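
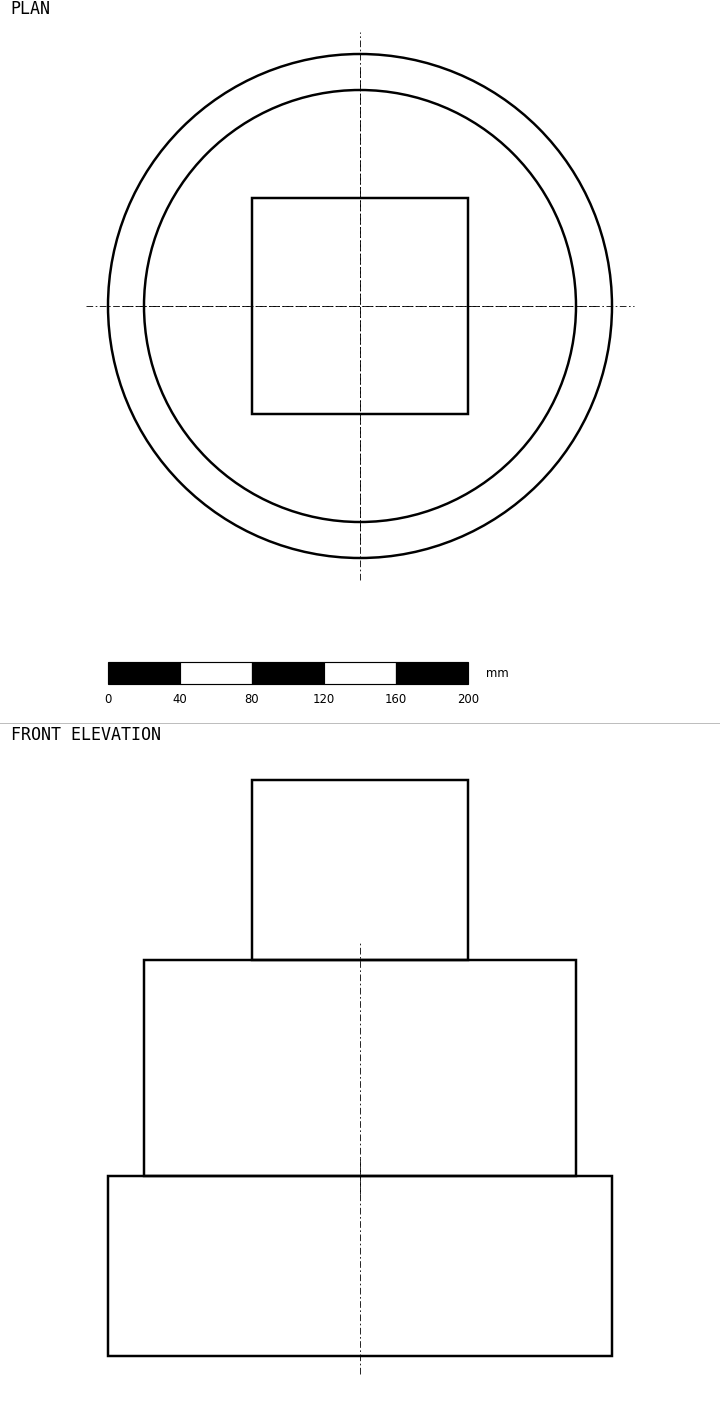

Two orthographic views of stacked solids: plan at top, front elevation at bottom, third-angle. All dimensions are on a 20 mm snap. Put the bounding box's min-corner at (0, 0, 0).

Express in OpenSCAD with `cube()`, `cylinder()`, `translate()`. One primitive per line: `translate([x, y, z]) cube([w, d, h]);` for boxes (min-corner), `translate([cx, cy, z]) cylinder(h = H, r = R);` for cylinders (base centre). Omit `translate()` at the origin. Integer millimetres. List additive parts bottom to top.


translate([140, 140, 0]) cylinder(h = 100, r = 140);
translate([140, 140, 100]) cylinder(h = 120, r = 120);
translate([80, 80, 220]) cube([120, 120, 100]);


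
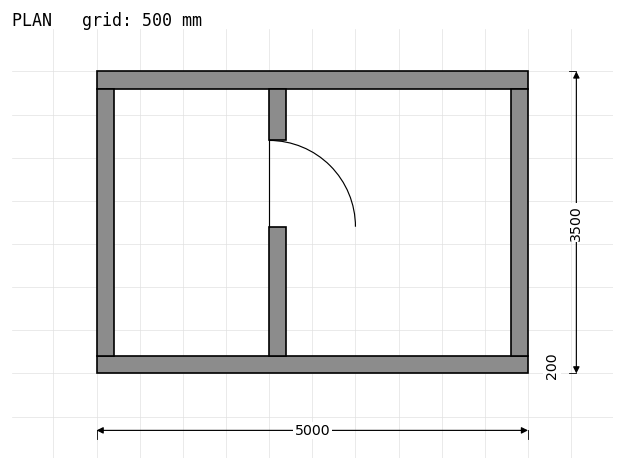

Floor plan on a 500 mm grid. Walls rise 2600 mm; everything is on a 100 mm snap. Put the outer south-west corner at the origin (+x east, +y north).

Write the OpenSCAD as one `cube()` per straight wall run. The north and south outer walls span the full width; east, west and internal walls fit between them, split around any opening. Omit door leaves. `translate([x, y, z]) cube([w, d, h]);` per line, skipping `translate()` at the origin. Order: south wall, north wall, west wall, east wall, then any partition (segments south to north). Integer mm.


cube([5000, 200, 2600]);
translate([0, 3300, 0]) cube([5000, 200, 2600]);
translate([0, 200, 0]) cube([200, 3100, 2600]);
translate([4800, 200, 0]) cube([200, 3100, 2600]);
translate([2000, 200, 0]) cube([200, 1500, 2600]);
translate([2000, 2700, 0]) cube([200, 600, 2600]);


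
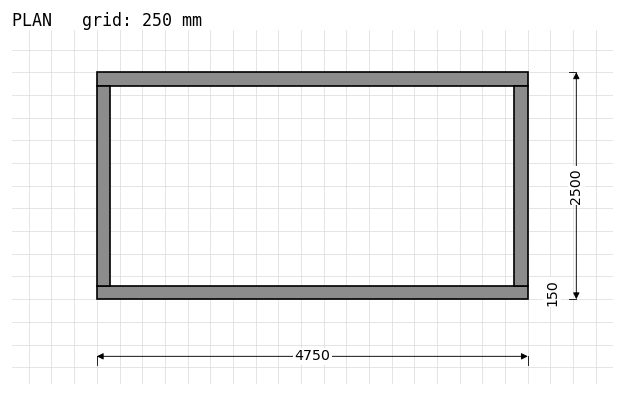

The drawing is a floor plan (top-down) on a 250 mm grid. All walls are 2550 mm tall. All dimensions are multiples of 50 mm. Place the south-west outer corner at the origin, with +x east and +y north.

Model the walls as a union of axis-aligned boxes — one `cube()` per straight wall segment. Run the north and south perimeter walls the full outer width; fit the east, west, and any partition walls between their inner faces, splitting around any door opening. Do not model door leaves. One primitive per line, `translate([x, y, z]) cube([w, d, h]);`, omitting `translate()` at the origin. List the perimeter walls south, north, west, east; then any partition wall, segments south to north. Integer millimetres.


cube([4750, 150, 2550]);
translate([0, 2350, 0]) cube([4750, 150, 2550]);
translate([0, 150, 0]) cube([150, 2200, 2550]);
translate([4600, 150, 0]) cube([150, 2200, 2550]);


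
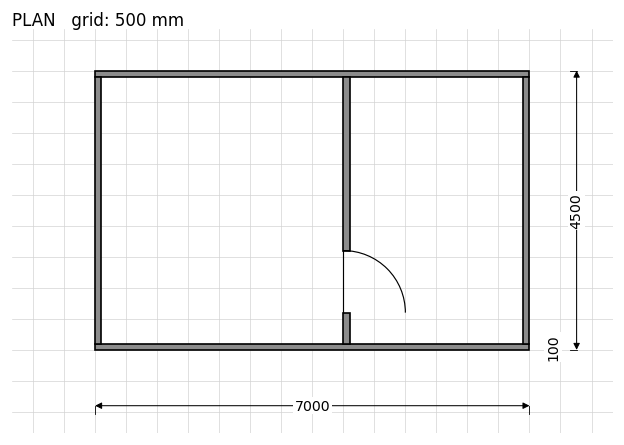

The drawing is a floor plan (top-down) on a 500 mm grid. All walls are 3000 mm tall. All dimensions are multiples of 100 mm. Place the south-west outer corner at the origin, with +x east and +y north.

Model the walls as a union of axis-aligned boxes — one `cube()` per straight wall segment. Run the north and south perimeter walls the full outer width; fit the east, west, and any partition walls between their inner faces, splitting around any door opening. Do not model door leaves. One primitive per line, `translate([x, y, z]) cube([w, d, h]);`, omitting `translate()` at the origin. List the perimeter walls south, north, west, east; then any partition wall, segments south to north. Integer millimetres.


cube([7000, 100, 3000]);
translate([0, 4400, 0]) cube([7000, 100, 3000]);
translate([0, 100, 0]) cube([100, 4300, 3000]);
translate([6900, 100, 0]) cube([100, 4300, 3000]);
translate([4000, 100, 0]) cube([100, 500, 3000]);
translate([4000, 1600, 0]) cube([100, 2800, 3000]);


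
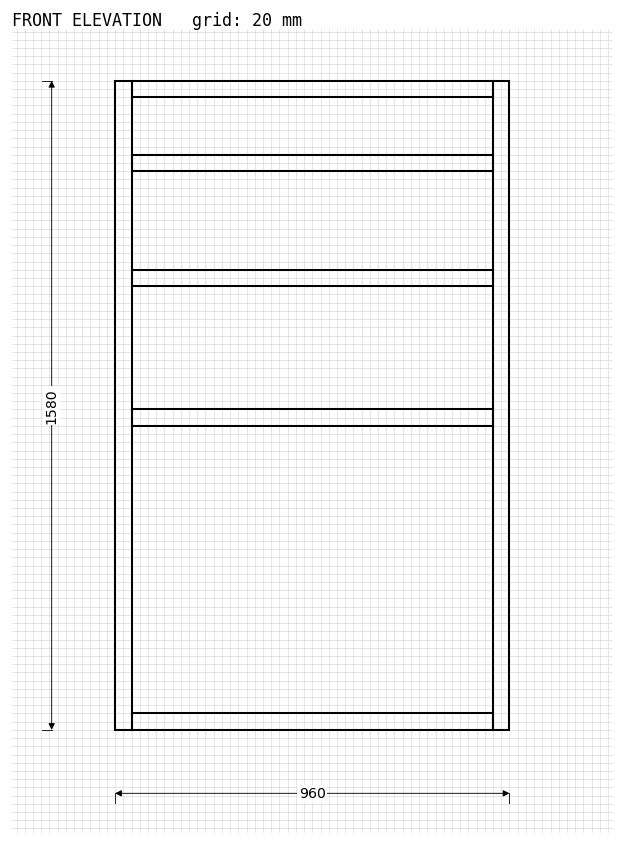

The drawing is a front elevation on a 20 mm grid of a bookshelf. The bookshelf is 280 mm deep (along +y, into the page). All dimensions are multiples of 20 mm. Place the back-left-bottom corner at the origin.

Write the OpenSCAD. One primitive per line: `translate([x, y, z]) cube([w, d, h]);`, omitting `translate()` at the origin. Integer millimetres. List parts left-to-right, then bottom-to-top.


cube([40, 280, 1580]);
translate([40, 0, 0]) cube([880, 280, 40]);
translate([40, 0, 740]) cube([880, 280, 40]);
translate([40, 0, 1080]) cube([880, 280, 40]);
translate([40, 0, 1360]) cube([880, 280, 40]);
translate([40, 0, 1540]) cube([880, 280, 40]);
translate([920, 0, 0]) cube([40, 280, 1580]);


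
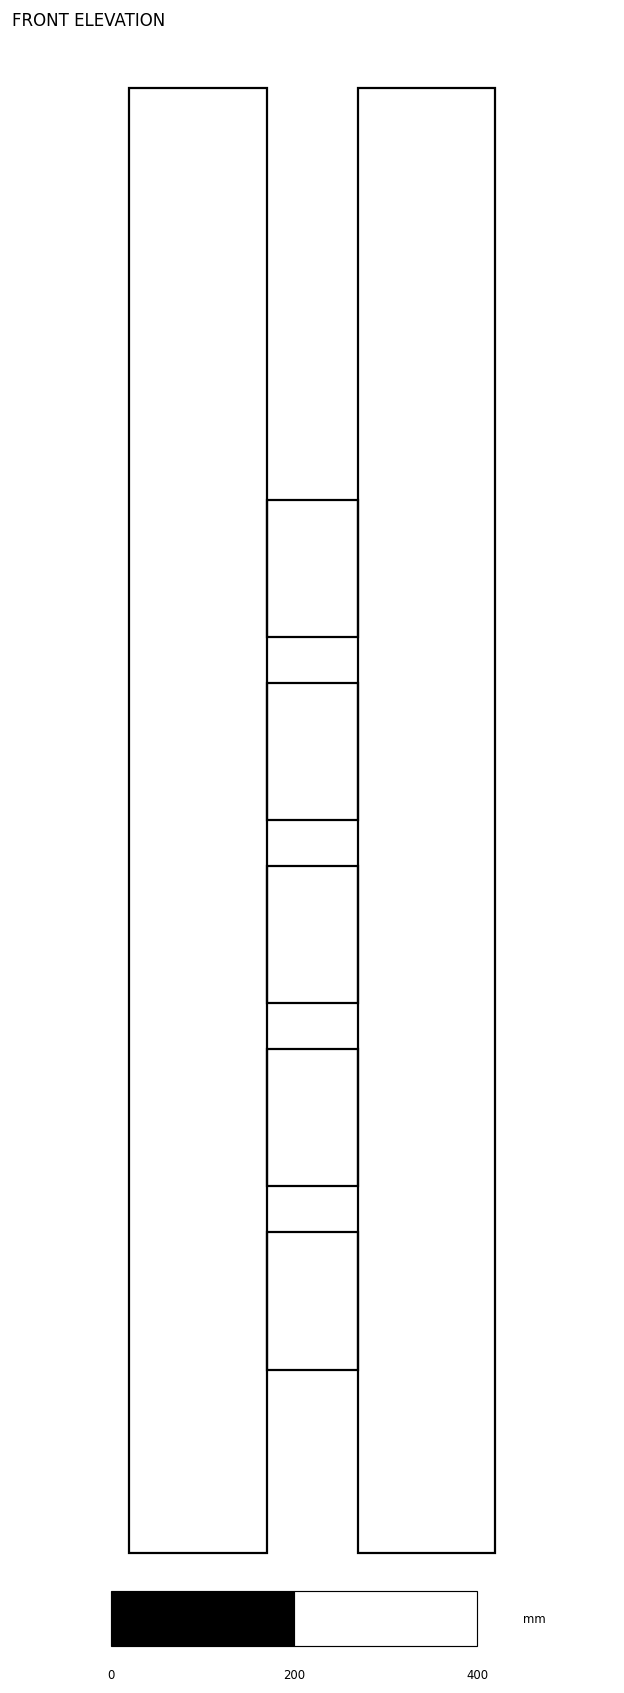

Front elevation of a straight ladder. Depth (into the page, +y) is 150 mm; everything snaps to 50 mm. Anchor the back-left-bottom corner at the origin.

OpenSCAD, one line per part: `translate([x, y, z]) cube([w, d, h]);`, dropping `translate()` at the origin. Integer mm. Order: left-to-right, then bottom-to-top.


cube([150, 150, 1600]);
translate([150, 0, 200]) cube([100, 150, 150]);
translate([150, 0, 400]) cube([100, 150, 150]);
translate([150, 0, 600]) cube([100, 150, 150]);
translate([150, 0, 800]) cube([100, 150, 150]);
translate([150, 0, 1000]) cube([100, 150, 150]);
translate([250, 0, 0]) cube([150, 150, 1600]);


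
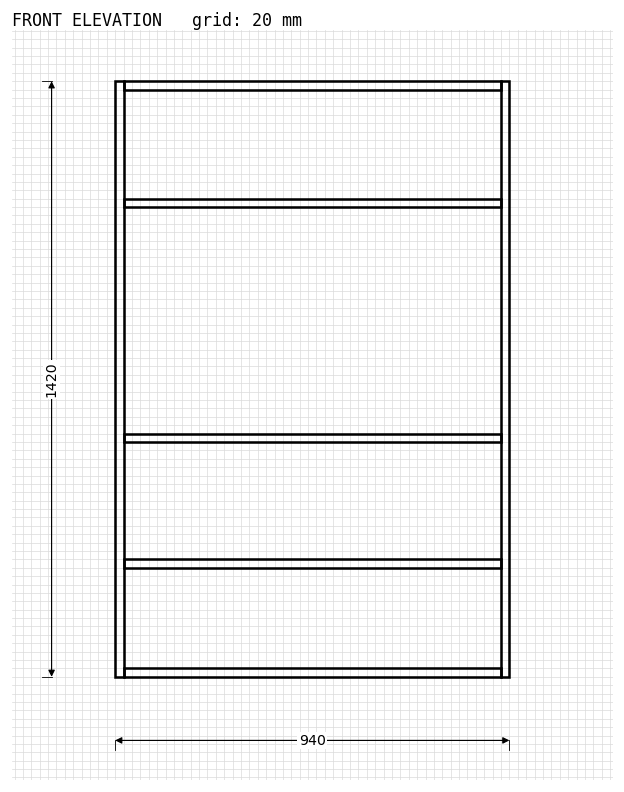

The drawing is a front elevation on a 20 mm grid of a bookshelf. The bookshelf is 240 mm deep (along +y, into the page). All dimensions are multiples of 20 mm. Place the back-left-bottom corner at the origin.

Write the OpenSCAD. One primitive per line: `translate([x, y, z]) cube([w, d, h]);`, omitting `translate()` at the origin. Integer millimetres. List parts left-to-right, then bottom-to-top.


cube([20, 240, 1420]);
translate([20, 0, 0]) cube([900, 240, 20]);
translate([20, 0, 260]) cube([900, 240, 20]);
translate([20, 0, 560]) cube([900, 240, 20]);
translate([20, 0, 1120]) cube([900, 240, 20]);
translate([20, 0, 1400]) cube([900, 240, 20]);
translate([920, 0, 0]) cube([20, 240, 1420]);


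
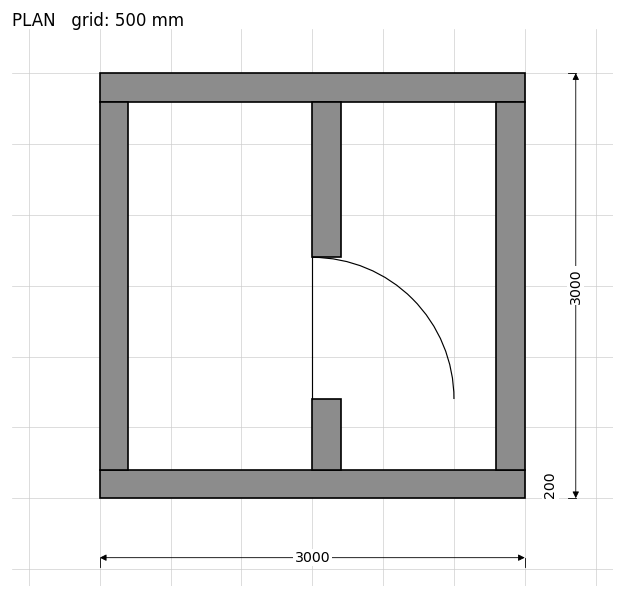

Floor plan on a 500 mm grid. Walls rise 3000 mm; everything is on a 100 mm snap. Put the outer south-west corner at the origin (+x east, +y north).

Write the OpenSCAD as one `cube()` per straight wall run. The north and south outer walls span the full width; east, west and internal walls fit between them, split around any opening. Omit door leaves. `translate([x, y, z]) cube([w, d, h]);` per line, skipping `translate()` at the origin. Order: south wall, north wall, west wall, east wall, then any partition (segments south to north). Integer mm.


cube([3000, 200, 3000]);
translate([0, 2800, 0]) cube([3000, 200, 3000]);
translate([0, 200, 0]) cube([200, 2600, 3000]);
translate([2800, 200, 0]) cube([200, 2600, 3000]);
translate([1500, 200, 0]) cube([200, 500, 3000]);
translate([1500, 1700, 0]) cube([200, 1100, 3000]);


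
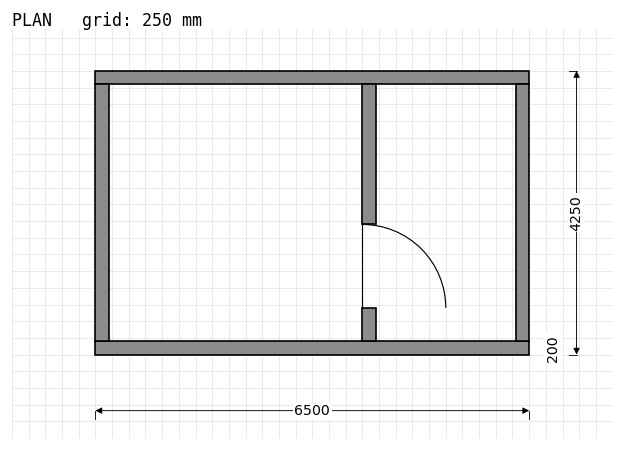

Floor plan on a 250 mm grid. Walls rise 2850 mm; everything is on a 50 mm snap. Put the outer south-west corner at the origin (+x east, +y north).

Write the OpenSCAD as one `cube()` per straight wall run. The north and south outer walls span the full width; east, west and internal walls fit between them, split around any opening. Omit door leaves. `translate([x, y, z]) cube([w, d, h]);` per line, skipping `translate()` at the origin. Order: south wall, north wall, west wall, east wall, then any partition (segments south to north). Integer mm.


cube([6500, 200, 2850]);
translate([0, 4050, 0]) cube([6500, 200, 2850]);
translate([0, 200, 0]) cube([200, 3850, 2850]);
translate([6300, 200, 0]) cube([200, 3850, 2850]);
translate([4000, 200, 0]) cube([200, 500, 2850]);
translate([4000, 1950, 0]) cube([200, 2100, 2850]);


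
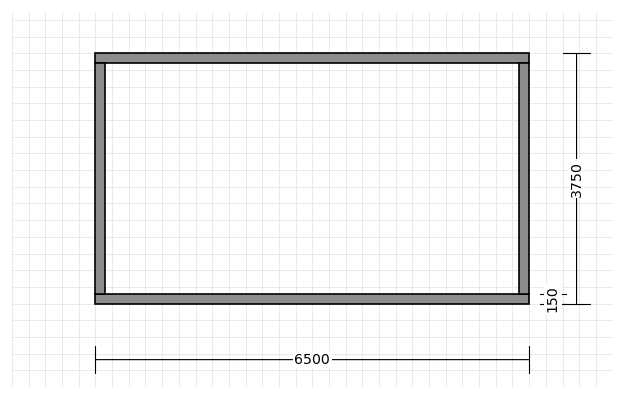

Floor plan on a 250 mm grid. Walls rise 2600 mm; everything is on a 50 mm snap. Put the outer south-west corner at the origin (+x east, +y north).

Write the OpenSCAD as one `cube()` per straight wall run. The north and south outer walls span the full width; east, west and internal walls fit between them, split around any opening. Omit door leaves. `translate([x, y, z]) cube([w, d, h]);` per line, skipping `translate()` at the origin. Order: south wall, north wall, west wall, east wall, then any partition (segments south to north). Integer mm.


cube([6500, 150, 2600]);
translate([0, 3600, 0]) cube([6500, 150, 2600]);
translate([0, 150, 0]) cube([150, 3450, 2600]);
translate([6350, 150, 0]) cube([150, 3450, 2600]);


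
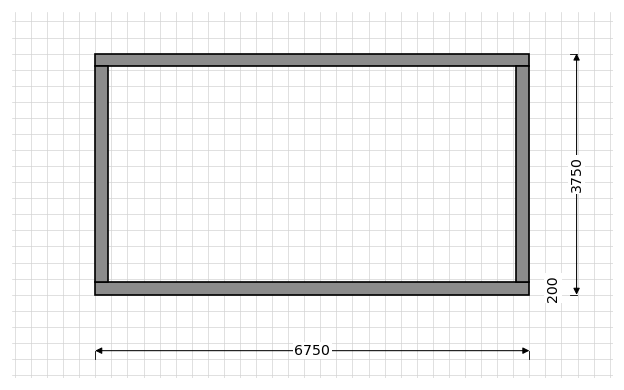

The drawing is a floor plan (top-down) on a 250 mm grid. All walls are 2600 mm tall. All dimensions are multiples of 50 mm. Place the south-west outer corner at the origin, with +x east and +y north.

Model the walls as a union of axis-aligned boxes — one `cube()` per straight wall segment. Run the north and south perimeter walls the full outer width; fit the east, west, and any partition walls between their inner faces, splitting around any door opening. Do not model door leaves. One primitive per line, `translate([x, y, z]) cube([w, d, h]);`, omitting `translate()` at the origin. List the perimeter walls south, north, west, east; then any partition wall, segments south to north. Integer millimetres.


cube([6750, 200, 2600]);
translate([0, 3550, 0]) cube([6750, 200, 2600]);
translate([0, 200, 0]) cube([200, 3350, 2600]);
translate([6550, 200, 0]) cube([200, 3350, 2600]);


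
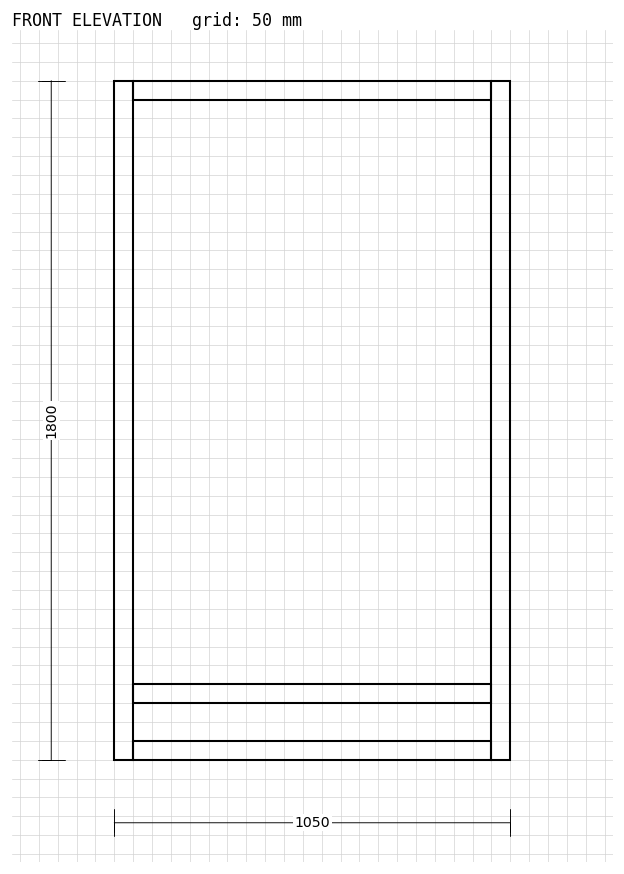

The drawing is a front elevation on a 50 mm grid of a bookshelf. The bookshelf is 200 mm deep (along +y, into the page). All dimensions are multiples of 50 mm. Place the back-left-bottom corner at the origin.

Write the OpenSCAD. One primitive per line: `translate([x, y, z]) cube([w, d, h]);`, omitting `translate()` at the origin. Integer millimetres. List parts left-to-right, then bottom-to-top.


cube([50, 200, 1800]);
translate([50, 0, 0]) cube([950, 200, 50]);
translate([50, 0, 150]) cube([950, 200, 50]);
translate([50, 0, 1750]) cube([950, 200, 50]);
translate([1000, 0, 0]) cube([50, 200, 1800]);


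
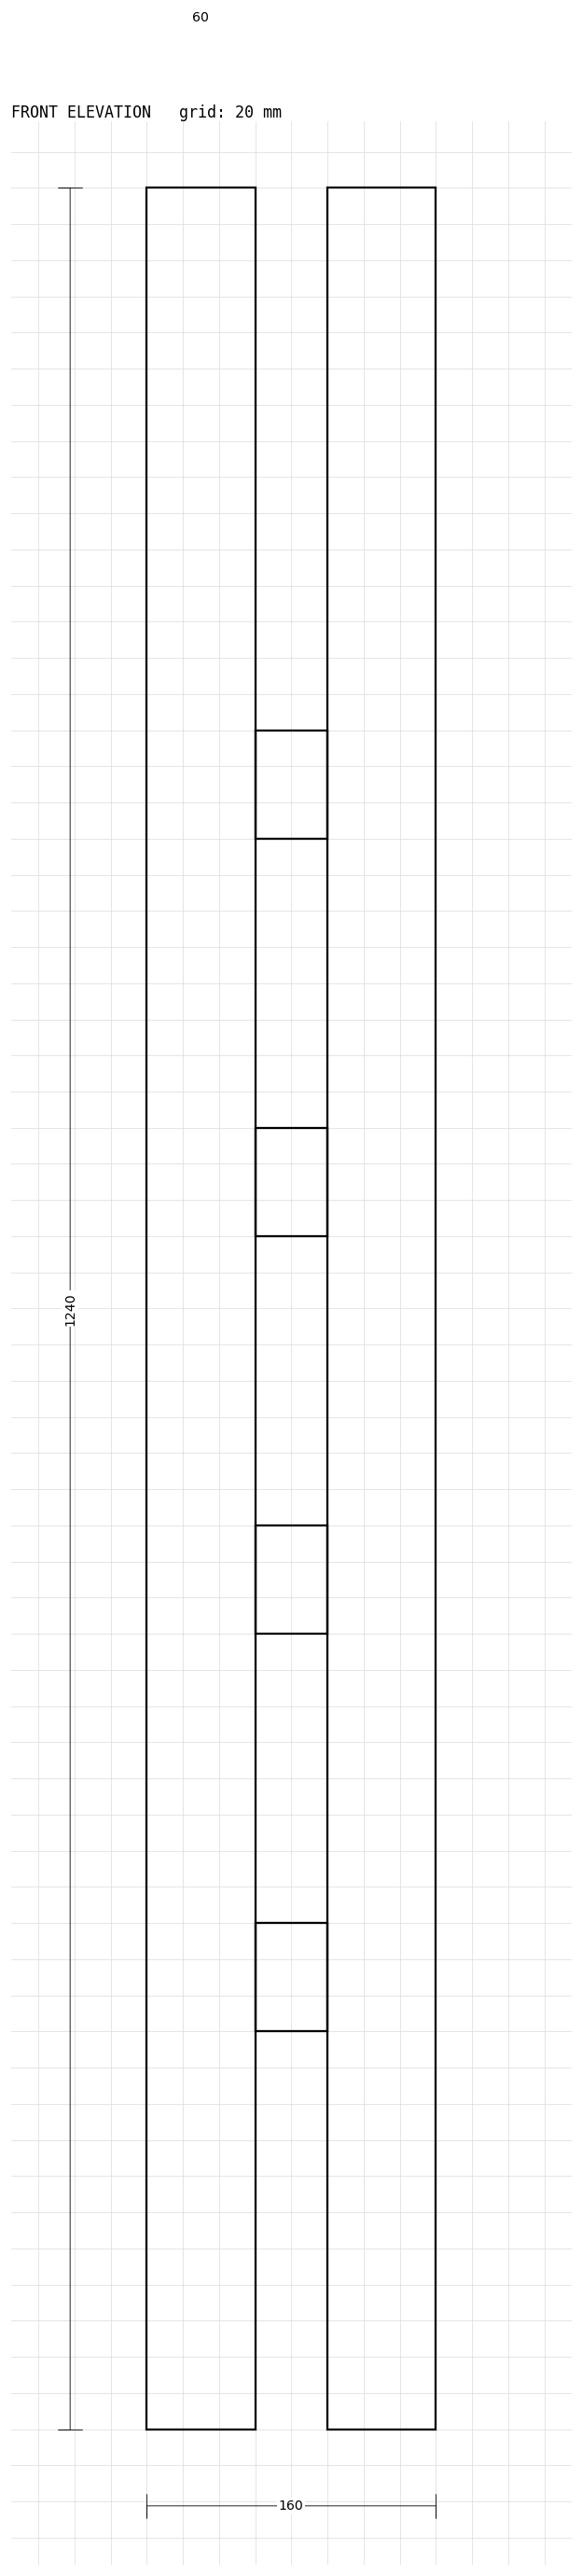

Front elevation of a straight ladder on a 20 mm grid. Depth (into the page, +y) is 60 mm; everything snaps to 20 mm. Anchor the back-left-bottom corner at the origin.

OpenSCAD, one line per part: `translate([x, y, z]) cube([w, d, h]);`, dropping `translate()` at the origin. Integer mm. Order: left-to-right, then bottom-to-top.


cube([60, 60, 1240]);
translate([60, 0, 220]) cube([40, 60, 60]);
translate([60, 0, 440]) cube([40, 60, 60]);
translate([60, 0, 660]) cube([40, 60, 60]);
translate([60, 0, 880]) cube([40, 60, 60]);
translate([100, 0, 0]) cube([60, 60, 1240]);


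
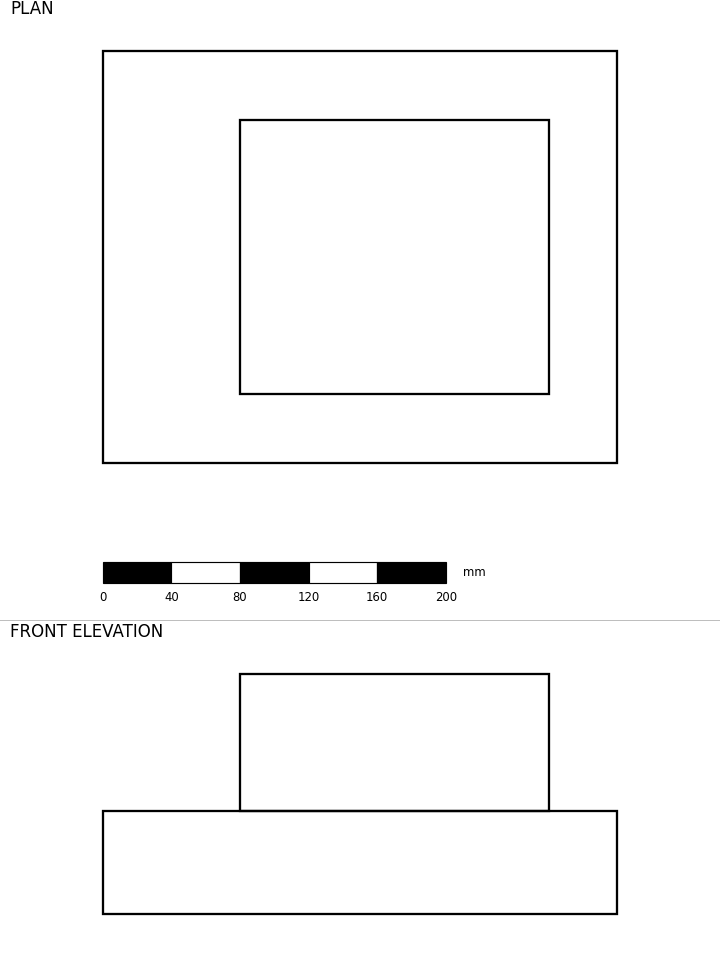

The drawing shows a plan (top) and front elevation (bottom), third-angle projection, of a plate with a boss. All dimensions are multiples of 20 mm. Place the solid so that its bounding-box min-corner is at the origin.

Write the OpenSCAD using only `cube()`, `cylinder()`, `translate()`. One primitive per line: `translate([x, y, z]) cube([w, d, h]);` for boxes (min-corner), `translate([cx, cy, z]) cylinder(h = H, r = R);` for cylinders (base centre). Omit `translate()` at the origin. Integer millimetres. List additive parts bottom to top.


cube([300, 240, 60]);
translate([80, 40, 60]) cube([180, 160, 80]);


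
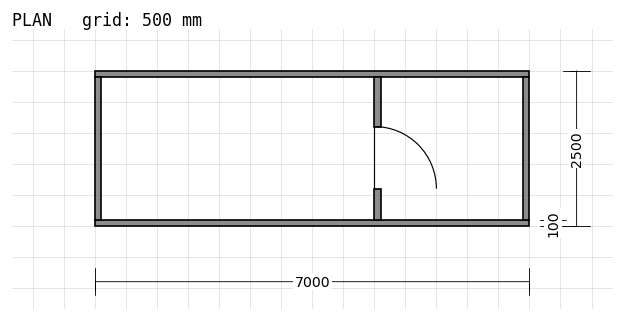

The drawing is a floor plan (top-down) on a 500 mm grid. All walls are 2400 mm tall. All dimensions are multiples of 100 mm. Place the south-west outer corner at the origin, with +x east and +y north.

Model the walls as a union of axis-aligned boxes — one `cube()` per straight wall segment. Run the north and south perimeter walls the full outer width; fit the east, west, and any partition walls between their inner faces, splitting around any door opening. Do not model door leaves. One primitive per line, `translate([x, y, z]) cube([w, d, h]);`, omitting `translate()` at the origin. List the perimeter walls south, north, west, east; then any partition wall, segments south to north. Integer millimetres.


cube([7000, 100, 2400]);
translate([0, 2400, 0]) cube([7000, 100, 2400]);
translate([0, 100, 0]) cube([100, 2300, 2400]);
translate([6900, 100, 0]) cube([100, 2300, 2400]);
translate([4500, 100, 0]) cube([100, 500, 2400]);
translate([4500, 1600, 0]) cube([100, 800, 2400]);


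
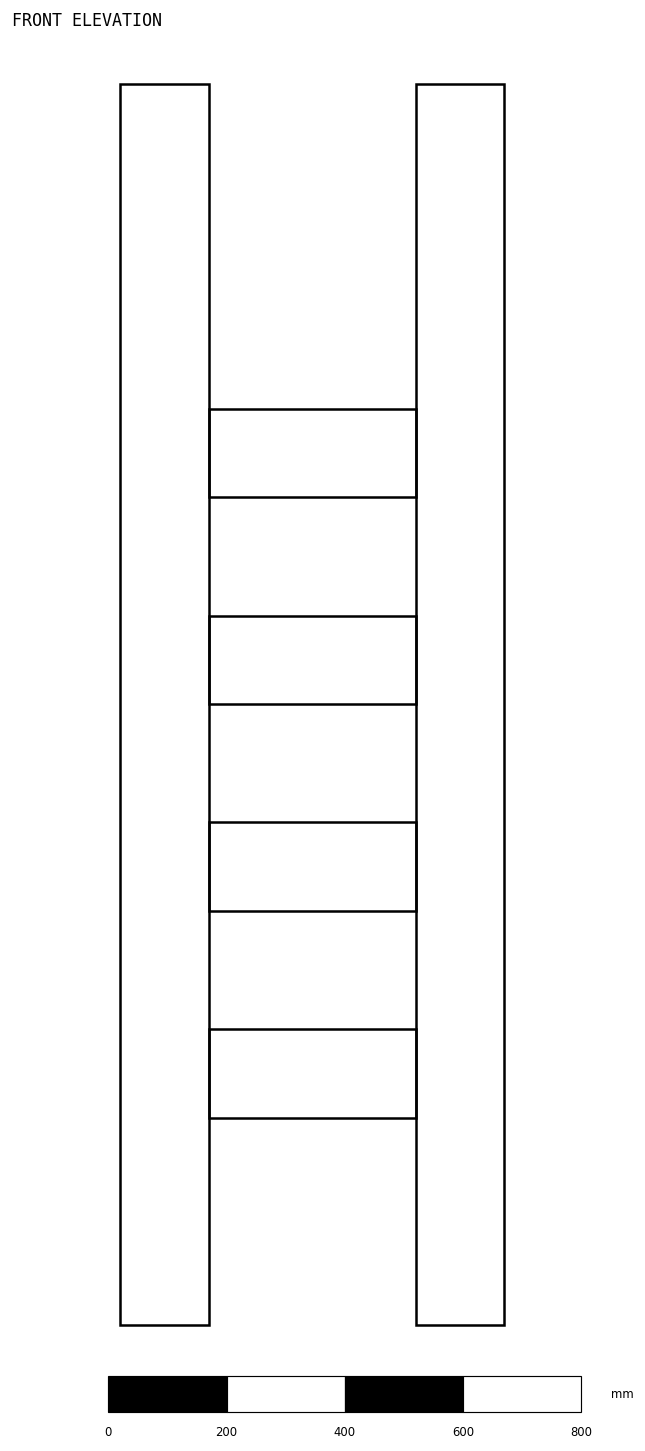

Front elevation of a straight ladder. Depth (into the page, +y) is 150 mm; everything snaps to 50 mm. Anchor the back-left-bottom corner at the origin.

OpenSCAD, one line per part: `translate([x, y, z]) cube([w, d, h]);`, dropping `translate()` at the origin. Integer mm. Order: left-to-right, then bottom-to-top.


cube([150, 150, 2100]);
translate([150, 0, 350]) cube([350, 150, 150]);
translate([150, 0, 700]) cube([350, 150, 150]);
translate([150, 0, 1050]) cube([350, 150, 150]);
translate([150, 0, 1400]) cube([350, 150, 150]);
translate([500, 0, 0]) cube([150, 150, 2100]);


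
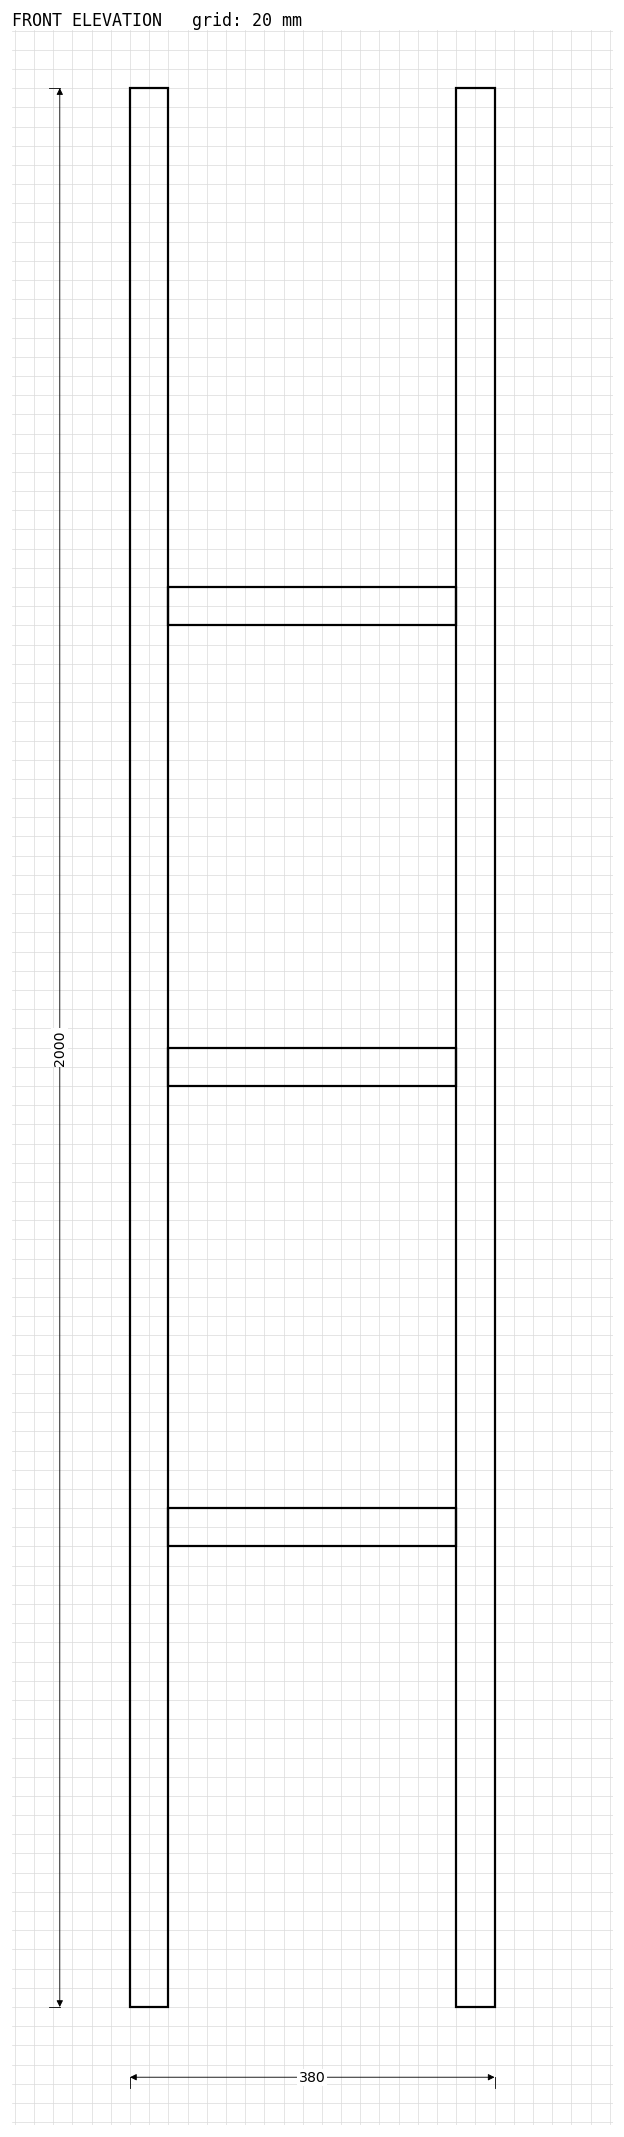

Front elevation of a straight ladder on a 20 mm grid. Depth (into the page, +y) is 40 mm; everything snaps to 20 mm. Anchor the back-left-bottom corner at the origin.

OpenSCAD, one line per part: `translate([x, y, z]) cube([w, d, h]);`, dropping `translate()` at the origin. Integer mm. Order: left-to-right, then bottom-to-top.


cube([40, 40, 2000]);
translate([40, 0, 480]) cube([300, 40, 40]);
translate([40, 0, 960]) cube([300, 40, 40]);
translate([40, 0, 1440]) cube([300, 40, 40]);
translate([340, 0, 0]) cube([40, 40, 2000]);


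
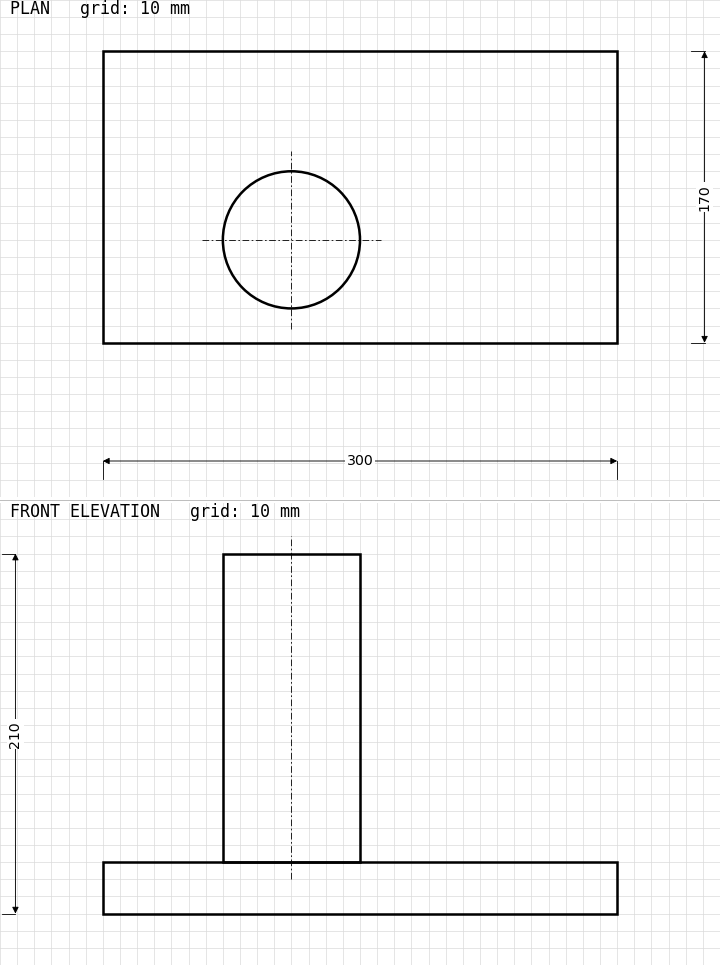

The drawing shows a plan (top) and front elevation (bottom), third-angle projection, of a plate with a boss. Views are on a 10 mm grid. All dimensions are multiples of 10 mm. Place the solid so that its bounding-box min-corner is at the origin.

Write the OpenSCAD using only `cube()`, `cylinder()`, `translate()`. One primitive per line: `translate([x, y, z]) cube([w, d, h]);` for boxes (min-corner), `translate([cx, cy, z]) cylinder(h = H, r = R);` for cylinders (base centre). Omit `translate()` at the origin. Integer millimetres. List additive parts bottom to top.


cube([300, 170, 30]);
translate([110, 60, 30]) cylinder(h = 180, r = 40);


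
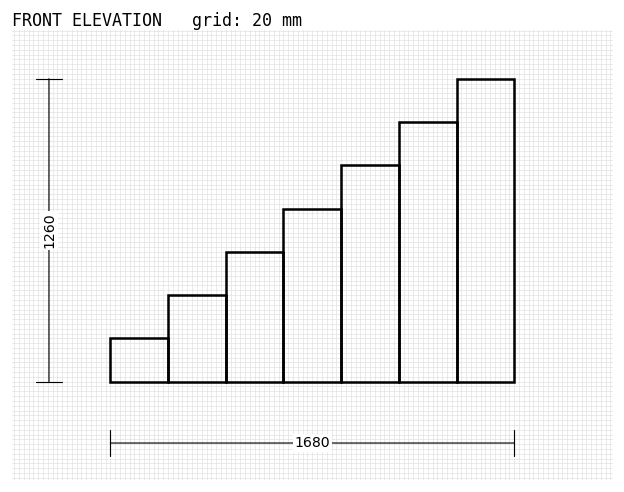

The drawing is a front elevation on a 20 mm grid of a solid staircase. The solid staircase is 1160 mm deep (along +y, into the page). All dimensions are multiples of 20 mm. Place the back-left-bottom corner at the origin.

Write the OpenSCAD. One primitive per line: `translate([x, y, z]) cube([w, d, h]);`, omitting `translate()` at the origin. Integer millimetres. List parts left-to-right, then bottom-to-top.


cube([240, 1160, 180]);
translate([240, 0, 0]) cube([240, 1160, 360]);
translate([480, 0, 0]) cube([240, 1160, 540]);
translate([720, 0, 0]) cube([240, 1160, 720]);
translate([960, 0, 0]) cube([240, 1160, 900]);
translate([1200, 0, 0]) cube([240, 1160, 1080]);
translate([1440, 0, 0]) cube([240, 1160, 1260]);


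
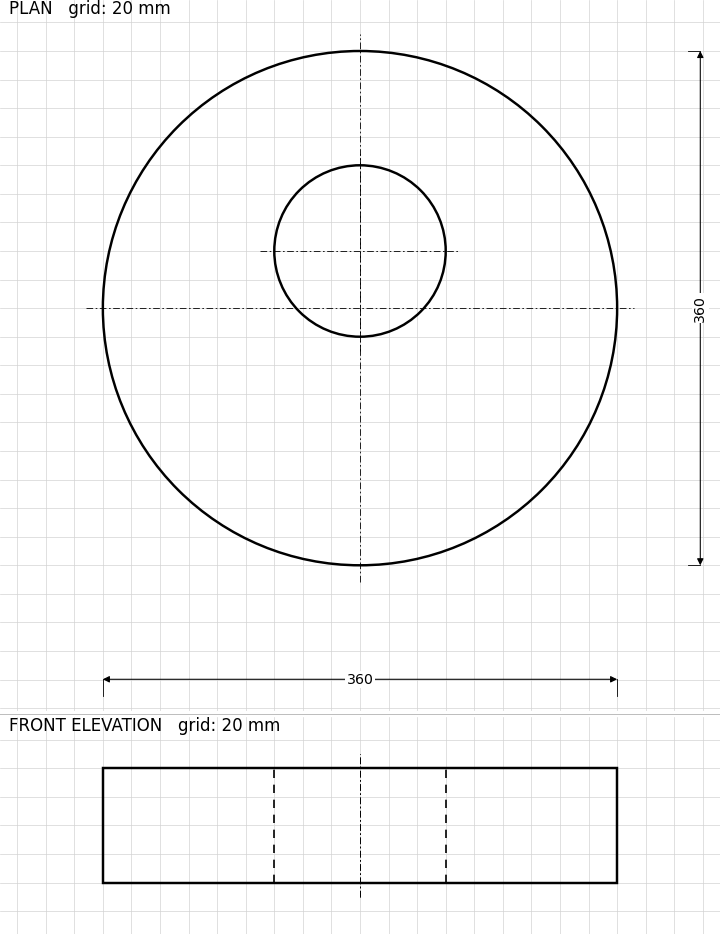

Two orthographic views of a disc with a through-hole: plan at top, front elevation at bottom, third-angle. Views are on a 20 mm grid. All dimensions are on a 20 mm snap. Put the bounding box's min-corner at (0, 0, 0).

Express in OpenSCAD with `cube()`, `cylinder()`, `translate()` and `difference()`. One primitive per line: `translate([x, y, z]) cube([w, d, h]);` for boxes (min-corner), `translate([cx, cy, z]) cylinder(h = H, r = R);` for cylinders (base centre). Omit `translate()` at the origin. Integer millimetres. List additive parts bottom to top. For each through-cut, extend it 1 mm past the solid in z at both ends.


difference() {
  translate([180, 180, 0]) cylinder(h = 80, r = 180);
  translate([180, 220, -1]) cylinder(h = 82, r = 60);
}


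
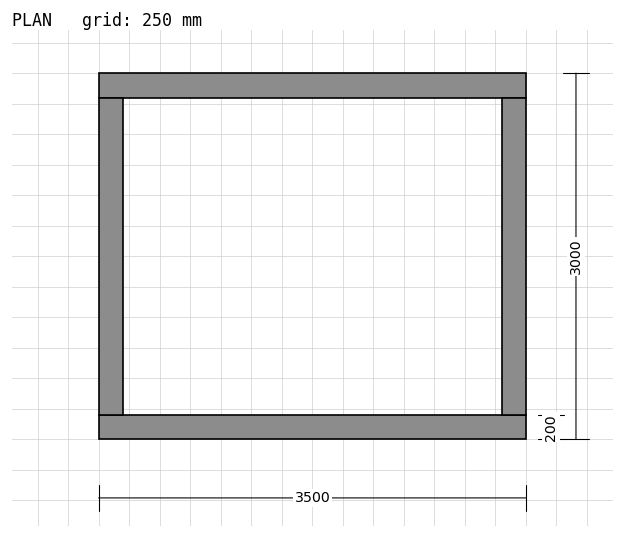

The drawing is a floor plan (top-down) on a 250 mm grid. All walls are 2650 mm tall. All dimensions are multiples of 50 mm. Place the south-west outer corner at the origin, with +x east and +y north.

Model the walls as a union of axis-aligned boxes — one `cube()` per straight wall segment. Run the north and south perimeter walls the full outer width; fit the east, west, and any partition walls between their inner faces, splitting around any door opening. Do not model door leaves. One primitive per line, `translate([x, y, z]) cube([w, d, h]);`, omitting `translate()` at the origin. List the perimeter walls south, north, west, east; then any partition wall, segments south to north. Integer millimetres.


cube([3500, 200, 2650]);
translate([0, 2800, 0]) cube([3500, 200, 2650]);
translate([0, 200, 0]) cube([200, 2600, 2650]);
translate([3300, 200, 0]) cube([200, 2600, 2650]);


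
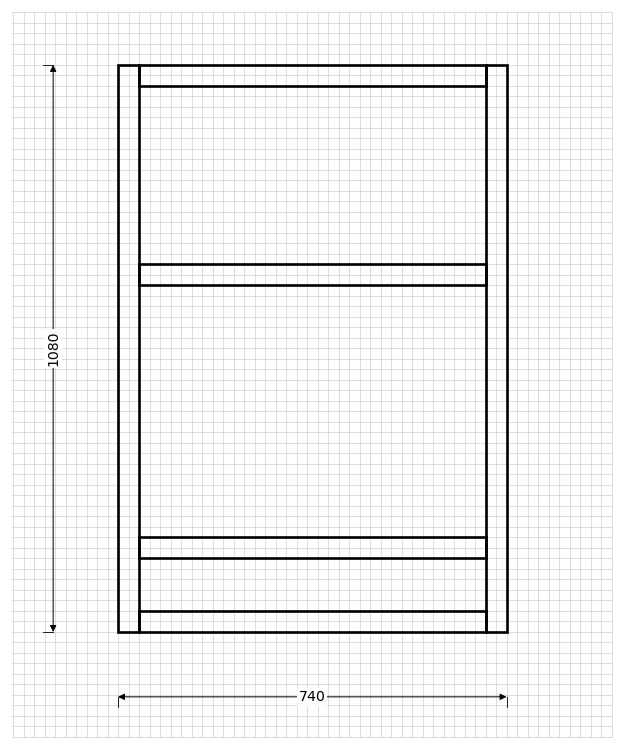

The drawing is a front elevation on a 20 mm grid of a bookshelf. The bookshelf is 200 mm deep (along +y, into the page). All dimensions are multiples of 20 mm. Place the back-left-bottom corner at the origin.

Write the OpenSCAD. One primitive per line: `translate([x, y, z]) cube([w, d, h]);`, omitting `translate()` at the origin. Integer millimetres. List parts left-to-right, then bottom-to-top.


cube([40, 200, 1080]);
translate([40, 0, 0]) cube([660, 200, 40]);
translate([40, 0, 140]) cube([660, 200, 40]);
translate([40, 0, 660]) cube([660, 200, 40]);
translate([40, 0, 1040]) cube([660, 200, 40]);
translate([700, 0, 0]) cube([40, 200, 1080]);


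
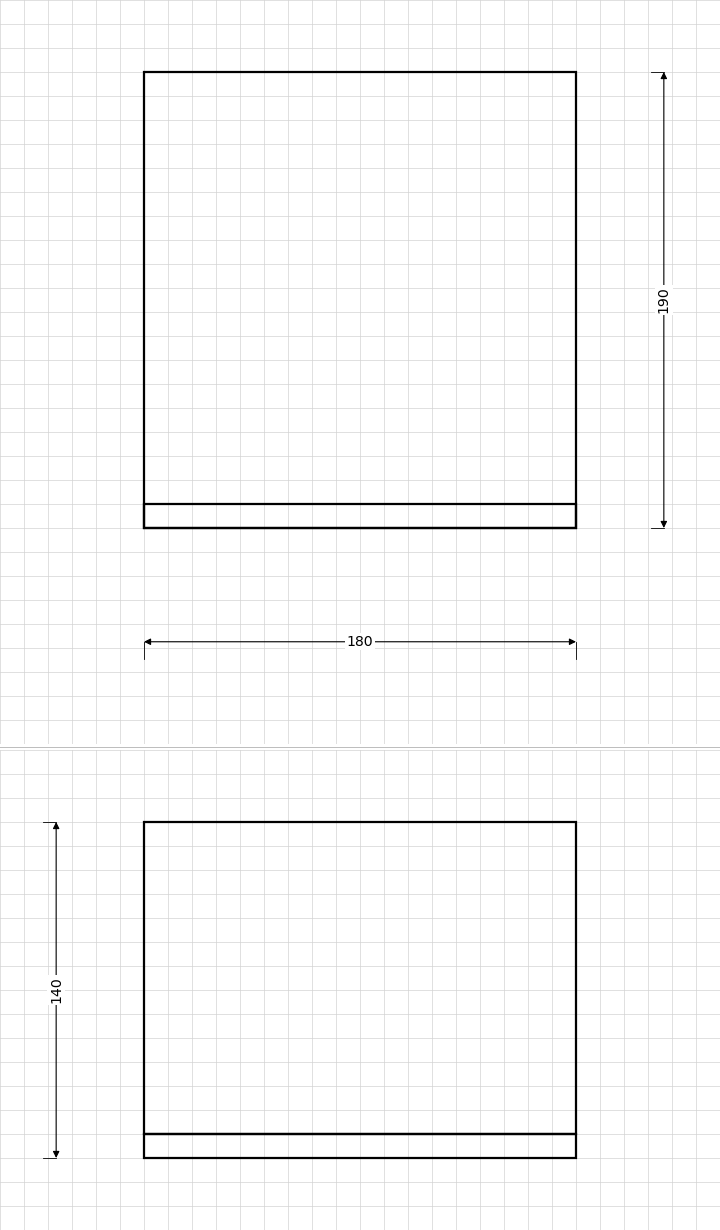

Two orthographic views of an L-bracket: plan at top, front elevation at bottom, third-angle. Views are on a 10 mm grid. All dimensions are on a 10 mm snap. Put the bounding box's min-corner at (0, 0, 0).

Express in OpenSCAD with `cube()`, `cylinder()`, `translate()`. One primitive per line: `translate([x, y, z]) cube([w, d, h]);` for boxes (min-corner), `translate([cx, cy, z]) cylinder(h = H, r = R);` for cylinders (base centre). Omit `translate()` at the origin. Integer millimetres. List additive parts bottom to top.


cube([180, 190, 10]);
translate([0, 0, 10]) cube([180, 10, 130]);


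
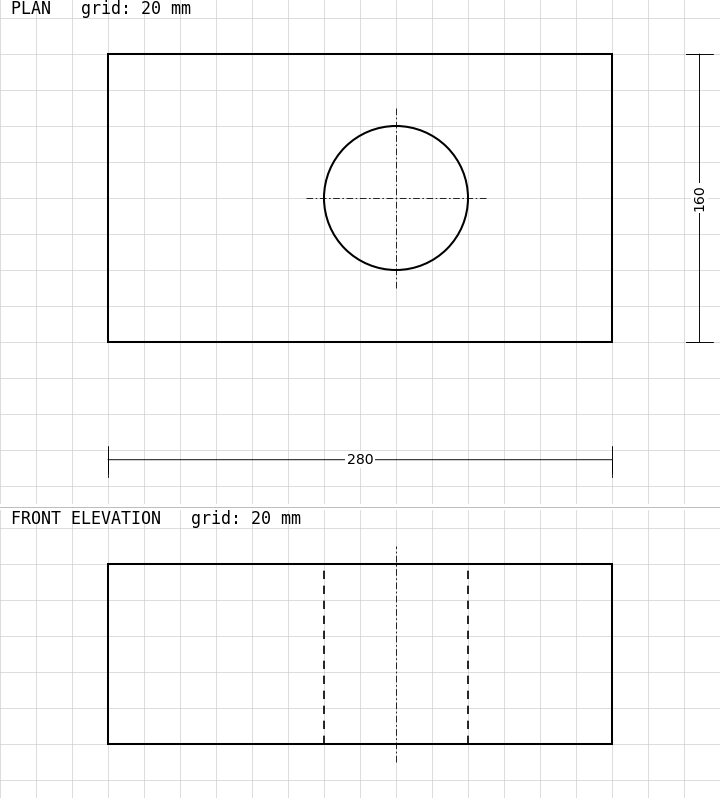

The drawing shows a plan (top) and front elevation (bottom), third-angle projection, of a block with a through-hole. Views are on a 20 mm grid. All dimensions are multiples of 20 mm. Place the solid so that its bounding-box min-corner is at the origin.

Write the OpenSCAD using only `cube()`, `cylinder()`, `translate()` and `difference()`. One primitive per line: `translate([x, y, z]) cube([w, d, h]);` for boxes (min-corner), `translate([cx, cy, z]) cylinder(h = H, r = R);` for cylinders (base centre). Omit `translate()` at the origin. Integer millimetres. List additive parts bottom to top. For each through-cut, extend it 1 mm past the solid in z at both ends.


difference() {
  cube([280, 160, 100]);
  translate([160, 80, -1]) cylinder(h = 102, r = 40);
}


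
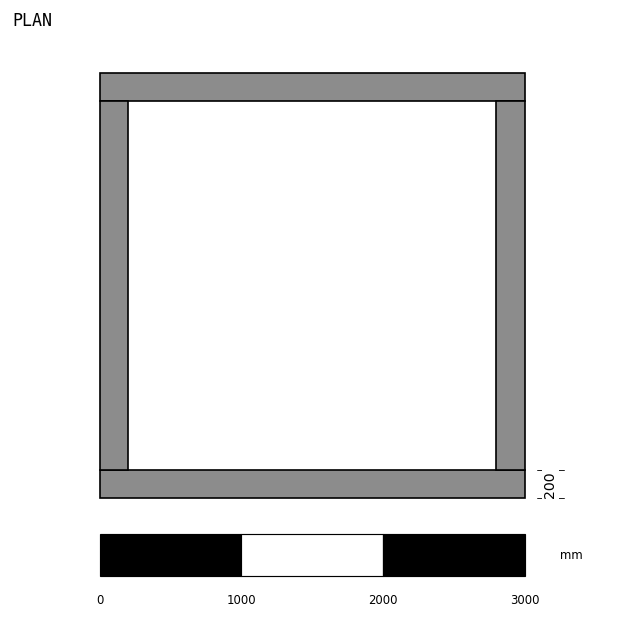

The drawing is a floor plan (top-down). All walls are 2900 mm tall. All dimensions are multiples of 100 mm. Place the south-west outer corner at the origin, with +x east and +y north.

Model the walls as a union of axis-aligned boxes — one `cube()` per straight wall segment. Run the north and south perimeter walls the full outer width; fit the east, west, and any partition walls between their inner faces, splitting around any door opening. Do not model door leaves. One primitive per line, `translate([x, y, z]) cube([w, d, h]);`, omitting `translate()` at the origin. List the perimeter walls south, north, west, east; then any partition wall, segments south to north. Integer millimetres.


cube([3000, 200, 2900]);
translate([0, 2800, 0]) cube([3000, 200, 2900]);
translate([0, 200, 0]) cube([200, 2600, 2900]);
translate([2800, 200, 0]) cube([200, 2600, 2900]);


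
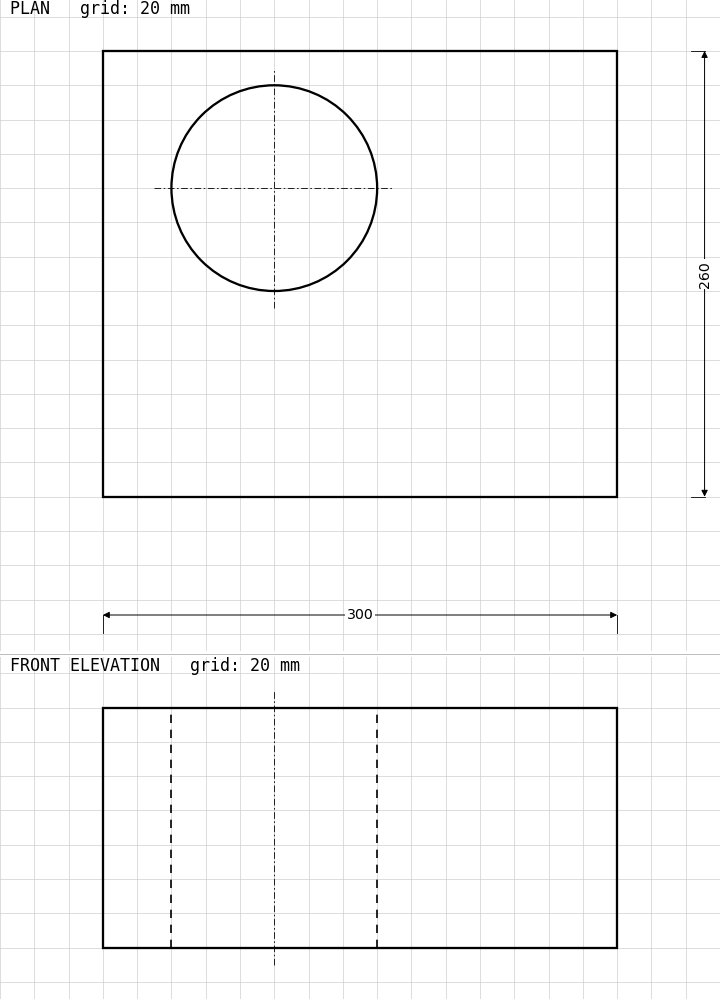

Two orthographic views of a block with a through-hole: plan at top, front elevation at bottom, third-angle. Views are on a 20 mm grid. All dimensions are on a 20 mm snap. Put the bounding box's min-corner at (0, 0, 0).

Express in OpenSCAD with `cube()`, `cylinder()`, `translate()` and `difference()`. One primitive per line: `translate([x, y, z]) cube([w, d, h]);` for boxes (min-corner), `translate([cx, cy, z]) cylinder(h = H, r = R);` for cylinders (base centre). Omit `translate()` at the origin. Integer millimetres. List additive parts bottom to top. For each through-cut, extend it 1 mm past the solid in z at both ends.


difference() {
  cube([300, 260, 140]);
  translate([100, 180, -1]) cylinder(h = 142, r = 60);
}


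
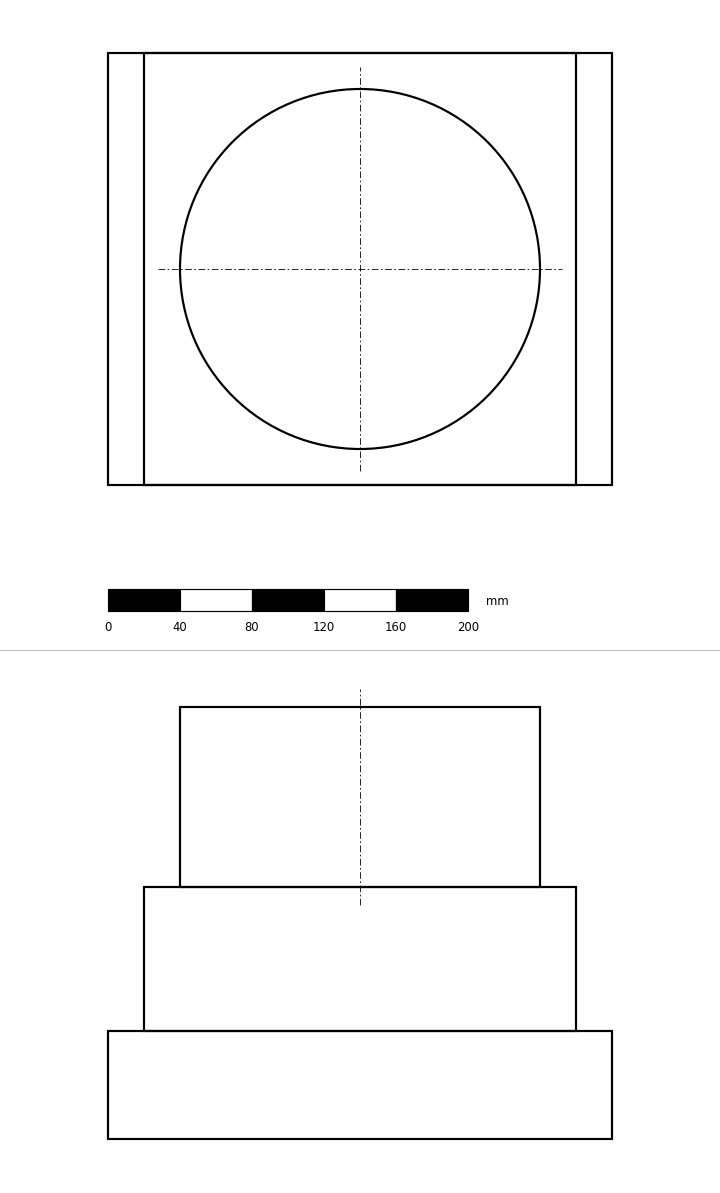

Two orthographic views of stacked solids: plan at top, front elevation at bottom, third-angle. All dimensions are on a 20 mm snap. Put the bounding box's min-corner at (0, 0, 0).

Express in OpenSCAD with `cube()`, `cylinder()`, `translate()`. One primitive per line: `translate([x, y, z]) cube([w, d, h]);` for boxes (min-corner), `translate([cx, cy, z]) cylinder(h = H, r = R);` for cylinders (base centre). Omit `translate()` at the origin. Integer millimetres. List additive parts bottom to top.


cube([280, 240, 60]);
translate([20, 0, 60]) cube([240, 240, 80]);
translate([140, 120, 140]) cylinder(h = 100, r = 100);


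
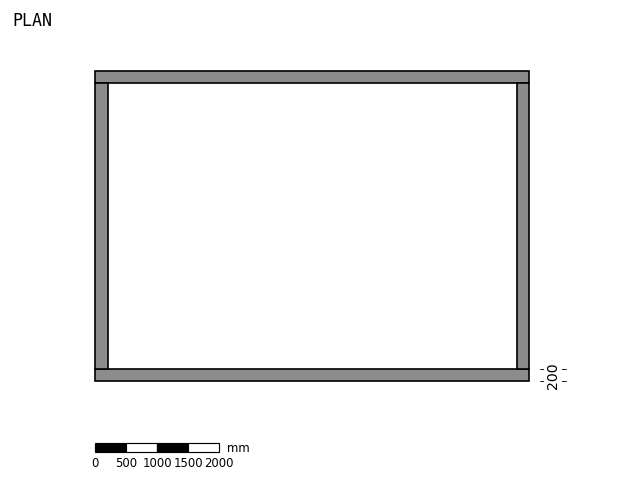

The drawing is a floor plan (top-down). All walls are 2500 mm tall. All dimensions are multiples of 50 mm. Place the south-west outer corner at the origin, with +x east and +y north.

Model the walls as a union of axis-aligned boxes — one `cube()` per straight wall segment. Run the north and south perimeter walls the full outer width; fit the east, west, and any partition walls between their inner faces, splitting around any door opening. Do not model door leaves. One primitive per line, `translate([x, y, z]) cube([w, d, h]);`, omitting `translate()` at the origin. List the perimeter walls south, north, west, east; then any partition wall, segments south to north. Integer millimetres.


cube([7000, 200, 2500]);
translate([0, 4800, 0]) cube([7000, 200, 2500]);
translate([0, 200, 0]) cube([200, 4600, 2500]);
translate([6800, 200, 0]) cube([200, 4600, 2500]);


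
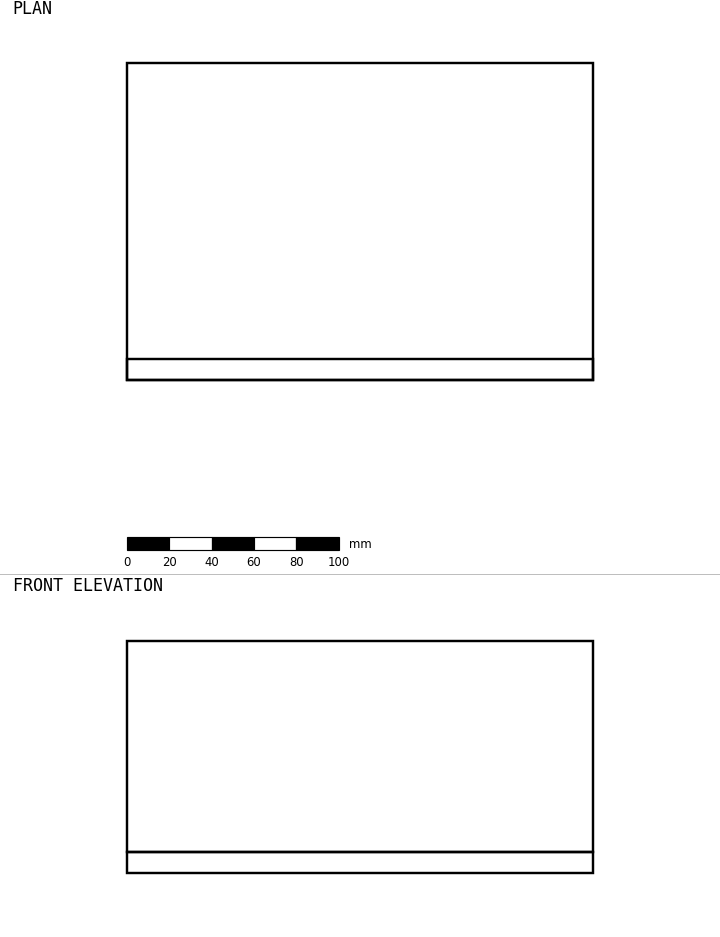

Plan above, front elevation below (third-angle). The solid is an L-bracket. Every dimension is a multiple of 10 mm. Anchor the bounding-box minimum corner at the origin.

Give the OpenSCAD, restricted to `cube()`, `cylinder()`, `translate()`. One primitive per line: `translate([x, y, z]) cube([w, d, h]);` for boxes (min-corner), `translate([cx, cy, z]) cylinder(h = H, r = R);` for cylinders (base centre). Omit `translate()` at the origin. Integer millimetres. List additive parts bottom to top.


cube([220, 150, 10]);
translate([0, 0, 10]) cube([220, 10, 100]);


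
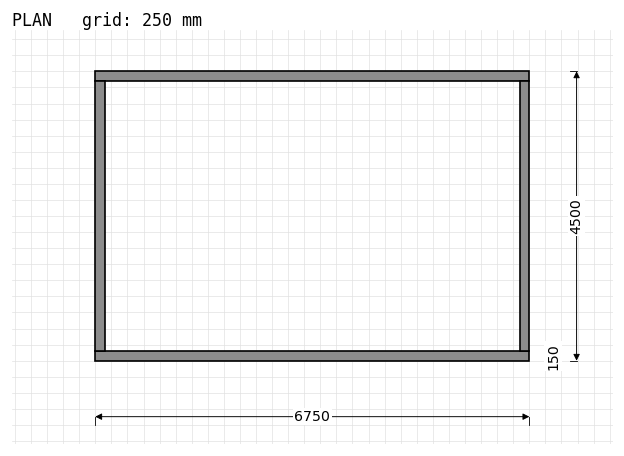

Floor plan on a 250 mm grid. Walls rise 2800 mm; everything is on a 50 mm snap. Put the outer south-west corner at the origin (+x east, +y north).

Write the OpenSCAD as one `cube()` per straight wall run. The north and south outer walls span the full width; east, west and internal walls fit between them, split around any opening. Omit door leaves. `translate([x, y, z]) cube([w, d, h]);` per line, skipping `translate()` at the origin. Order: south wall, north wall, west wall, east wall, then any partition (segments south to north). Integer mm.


cube([6750, 150, 2800]);
translate([0, 4350, 0]) cube([6750, 150, 2800]);
translate([0, 150, 0]) cube([150, 4200, 2800]);
translate([6600, 150, 0]) cube([150, 4200, 2800]);


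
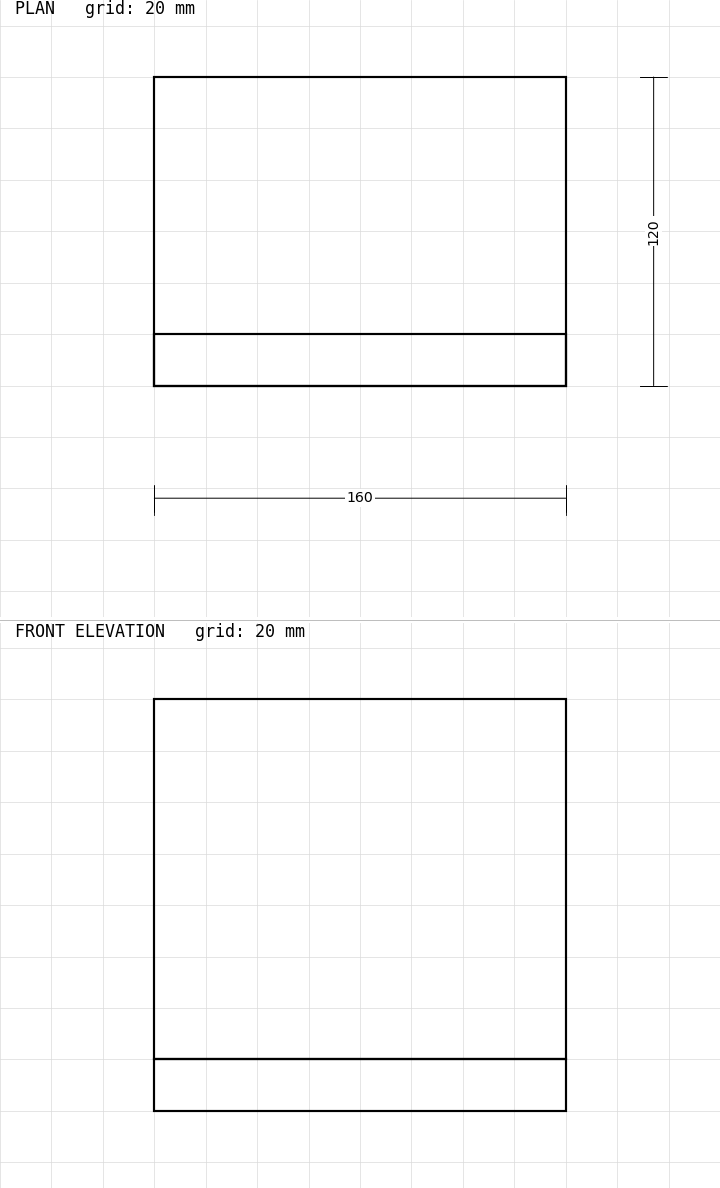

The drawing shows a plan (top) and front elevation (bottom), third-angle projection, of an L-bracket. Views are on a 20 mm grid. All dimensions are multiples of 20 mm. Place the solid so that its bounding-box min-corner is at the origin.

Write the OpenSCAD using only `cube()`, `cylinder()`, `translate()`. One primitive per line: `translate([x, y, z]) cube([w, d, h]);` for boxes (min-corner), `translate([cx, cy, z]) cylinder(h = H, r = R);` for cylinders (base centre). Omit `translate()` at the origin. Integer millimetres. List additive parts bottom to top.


cube([160, 120, 20]);
translate([0, 0, 20]) cube([160, 20, 140]);


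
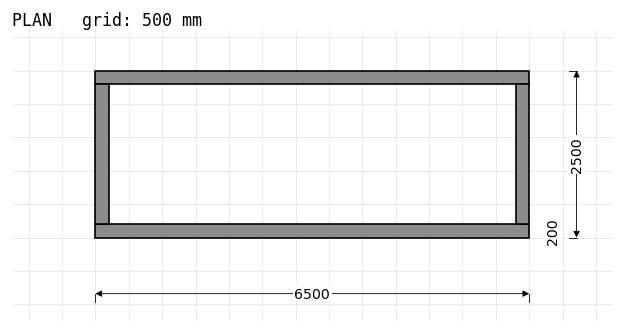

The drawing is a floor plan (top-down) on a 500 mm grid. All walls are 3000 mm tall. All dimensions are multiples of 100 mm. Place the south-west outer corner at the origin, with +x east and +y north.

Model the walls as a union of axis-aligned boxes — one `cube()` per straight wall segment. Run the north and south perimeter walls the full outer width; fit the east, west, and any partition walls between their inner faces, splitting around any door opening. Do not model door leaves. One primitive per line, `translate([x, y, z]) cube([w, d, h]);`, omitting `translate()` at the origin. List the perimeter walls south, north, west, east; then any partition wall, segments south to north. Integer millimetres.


cube([6500, 200, 3000]);
translate([0, 2300, 0]) cube([6500, 200, 3000]);
translate([0, 200, 0]) cube([200, 2100, 3000]);
translate([6300, 200, 0]) cube([200, 2100, 3000]);


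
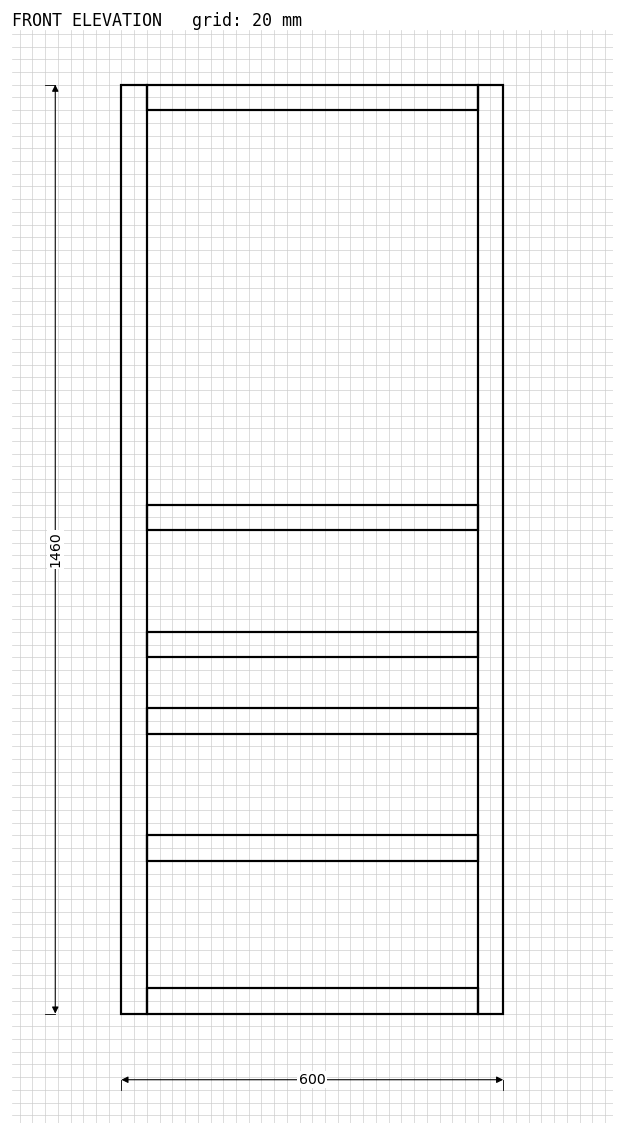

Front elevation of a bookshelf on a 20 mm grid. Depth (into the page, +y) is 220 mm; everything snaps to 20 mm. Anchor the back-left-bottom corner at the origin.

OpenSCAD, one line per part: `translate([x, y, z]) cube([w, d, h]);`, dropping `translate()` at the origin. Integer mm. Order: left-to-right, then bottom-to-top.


cube([40, 220, 1460]);
translate([40, 0, 0]) cube([520, 220, 40]);
translate([40, 0, 240]) cube([520, 220, 40]);
translate([40, 0, 440]) cube([520, 220, 40]);
translate([40, 0, 560]) cube([520, 220, 40]);
translate([40, 0, 760]) cube([520, 220, 40]);
translate([40, 0, 1420]) cube([520, 220, 40]);
translate([560, 0, 0]) cube([40, 220, 1460]);


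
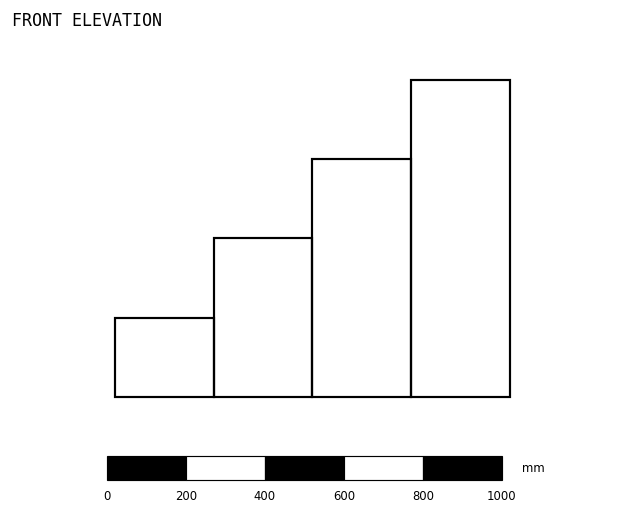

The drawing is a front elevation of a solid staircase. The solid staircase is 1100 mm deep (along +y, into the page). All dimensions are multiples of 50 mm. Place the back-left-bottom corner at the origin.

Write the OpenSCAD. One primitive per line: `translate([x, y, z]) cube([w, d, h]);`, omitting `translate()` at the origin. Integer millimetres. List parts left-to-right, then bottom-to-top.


cube([250, 1100, 200]);
translate([250, 0, 0]) cube([250, 1100, 400]);
translate([500, 0, 0]) cube([250, 1100, 600]);
translate([750, 0, 0]) cube([250, 1100, 800]);


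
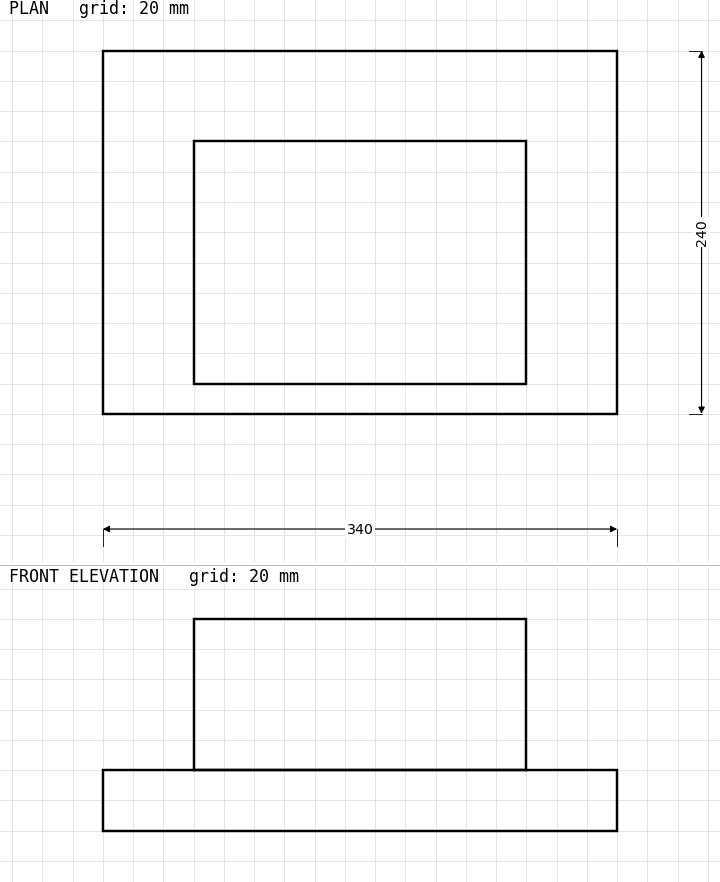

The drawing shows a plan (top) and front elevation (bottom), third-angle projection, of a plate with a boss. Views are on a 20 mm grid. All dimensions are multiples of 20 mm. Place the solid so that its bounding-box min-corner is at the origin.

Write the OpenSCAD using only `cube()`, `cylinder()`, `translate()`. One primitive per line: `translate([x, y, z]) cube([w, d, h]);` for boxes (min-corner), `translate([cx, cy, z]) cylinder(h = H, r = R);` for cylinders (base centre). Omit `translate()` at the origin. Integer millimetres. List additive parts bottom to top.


cube([340, 240, 40]);
translate([60, 20, 40]) cube([220, 160, 100]);


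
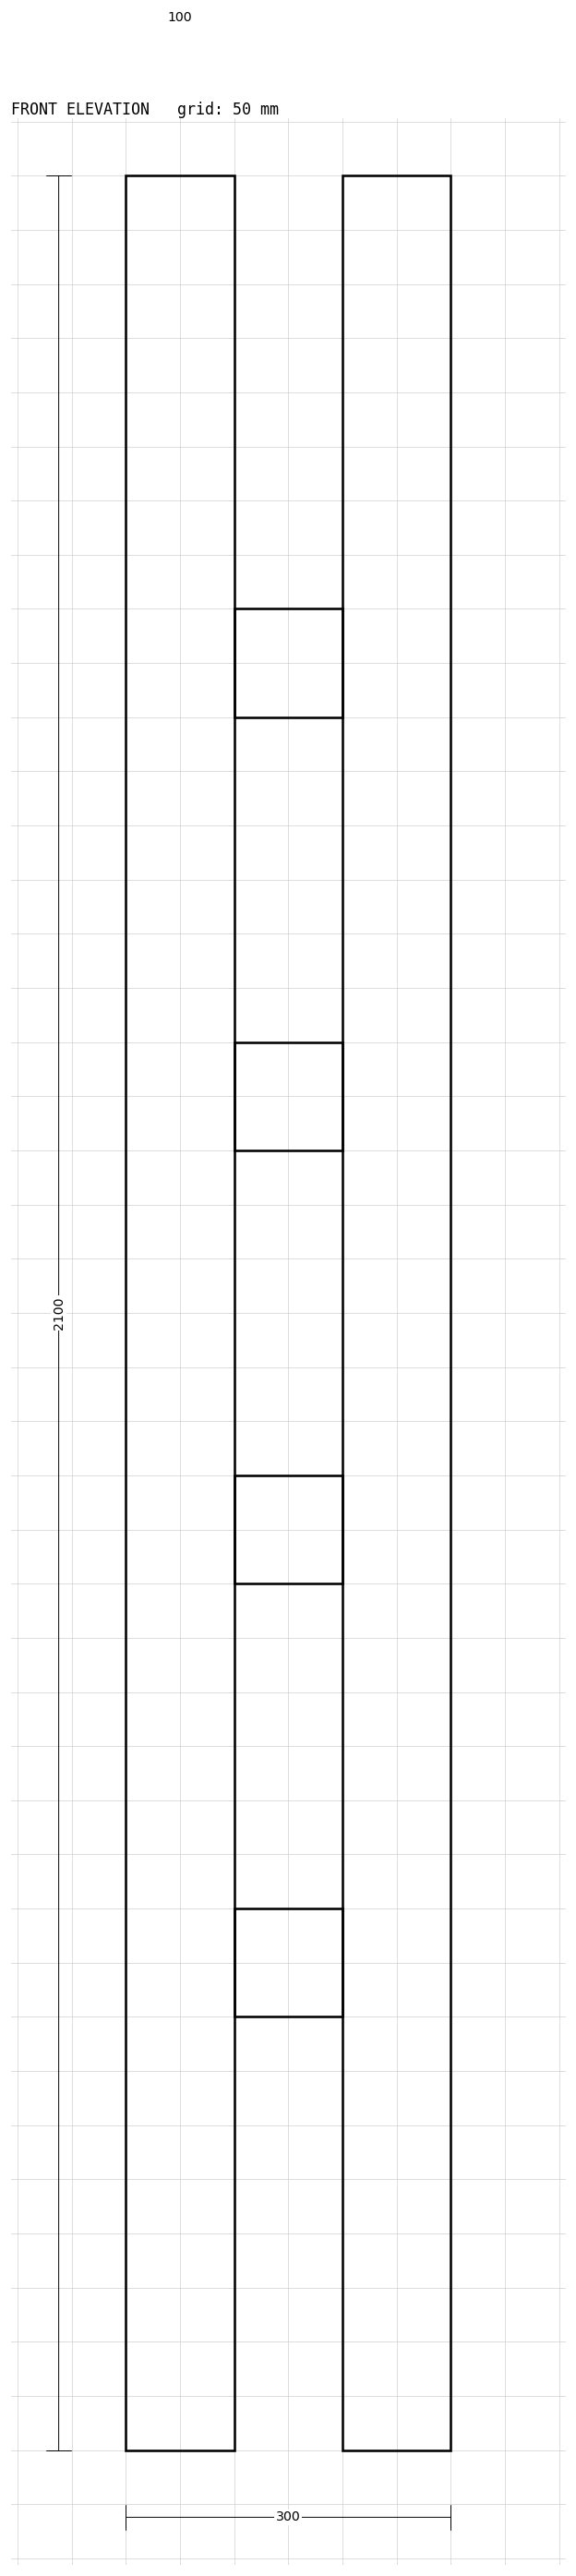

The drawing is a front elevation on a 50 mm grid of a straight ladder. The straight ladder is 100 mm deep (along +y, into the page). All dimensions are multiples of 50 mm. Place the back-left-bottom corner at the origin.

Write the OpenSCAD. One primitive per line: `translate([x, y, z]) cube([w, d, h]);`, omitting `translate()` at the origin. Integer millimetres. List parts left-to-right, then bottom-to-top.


cube([100, 100, 2100]);
translate([100, 0, 400]) cube([100, 100, 100]);
translate([100, 0, 800]) cube([100, 100, 100]);
translate([100, 0, 1200]) cube([100, 100, 100]);
translate([100, 0, 1600]) cube([100, 100, 100]);
translate([200, 0, 0]) cube([100, 100, 2100]);
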